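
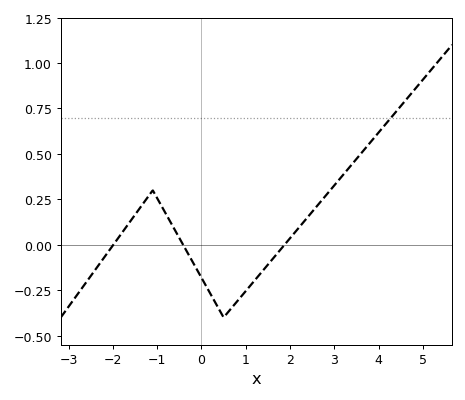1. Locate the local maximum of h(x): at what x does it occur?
-1.2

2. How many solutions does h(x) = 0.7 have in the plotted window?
1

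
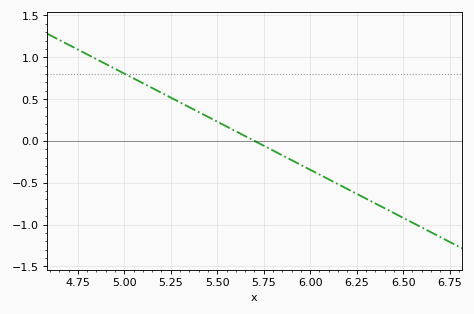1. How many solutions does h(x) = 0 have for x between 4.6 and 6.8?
1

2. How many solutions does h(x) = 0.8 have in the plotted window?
1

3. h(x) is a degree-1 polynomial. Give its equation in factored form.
y = -1.15(x - 5.7)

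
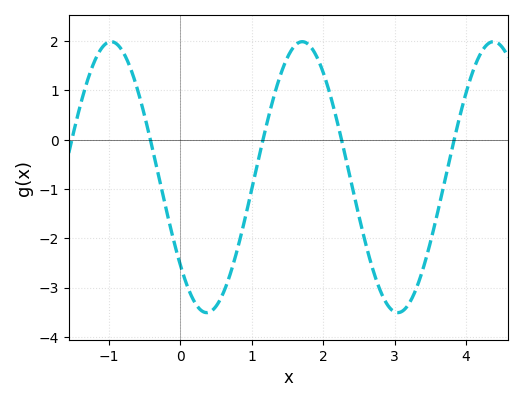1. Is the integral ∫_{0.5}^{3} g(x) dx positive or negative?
negative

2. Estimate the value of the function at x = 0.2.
-3.3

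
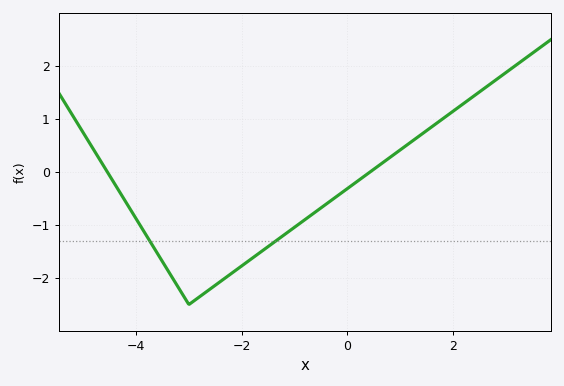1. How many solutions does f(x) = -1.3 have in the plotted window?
2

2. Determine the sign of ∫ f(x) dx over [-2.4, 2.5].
negative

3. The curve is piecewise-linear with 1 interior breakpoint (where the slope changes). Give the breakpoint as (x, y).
(-3, -2.5)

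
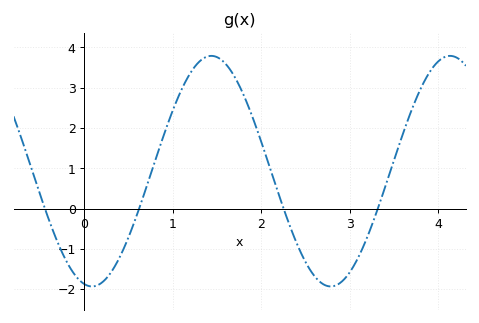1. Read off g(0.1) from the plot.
-1.93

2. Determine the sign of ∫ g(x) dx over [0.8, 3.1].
positive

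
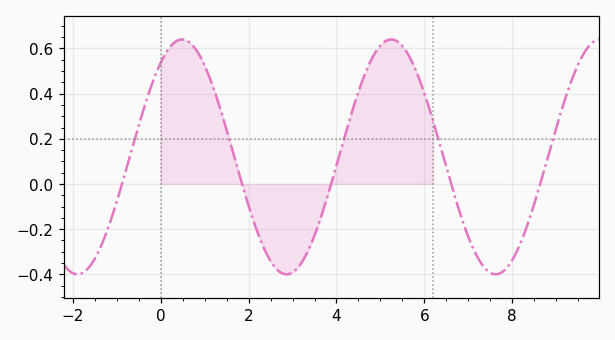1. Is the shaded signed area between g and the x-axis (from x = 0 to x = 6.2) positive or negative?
positive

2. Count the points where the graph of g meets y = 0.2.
5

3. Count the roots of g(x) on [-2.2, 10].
5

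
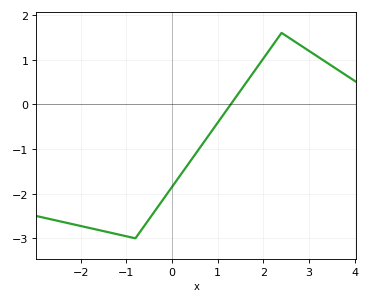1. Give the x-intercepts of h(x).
1.29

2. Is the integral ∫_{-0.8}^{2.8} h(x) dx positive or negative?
negative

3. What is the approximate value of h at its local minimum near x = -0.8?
-3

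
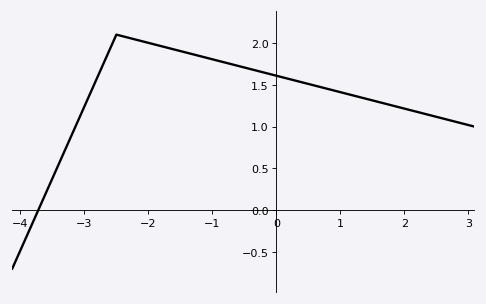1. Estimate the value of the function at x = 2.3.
1.15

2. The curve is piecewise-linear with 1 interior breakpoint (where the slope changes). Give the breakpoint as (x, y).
(-2.5, 2.1)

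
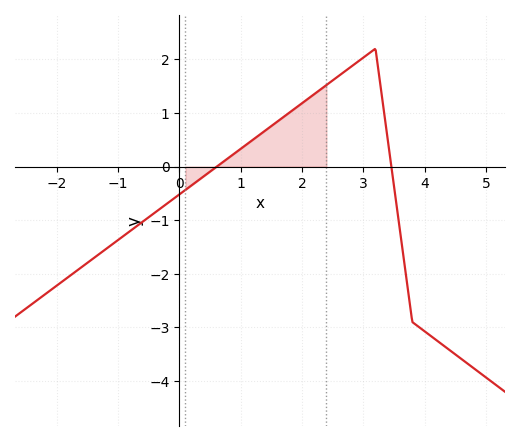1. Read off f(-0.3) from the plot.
-0.776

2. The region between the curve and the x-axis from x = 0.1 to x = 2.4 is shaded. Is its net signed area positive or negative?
positive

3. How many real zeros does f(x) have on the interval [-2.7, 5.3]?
2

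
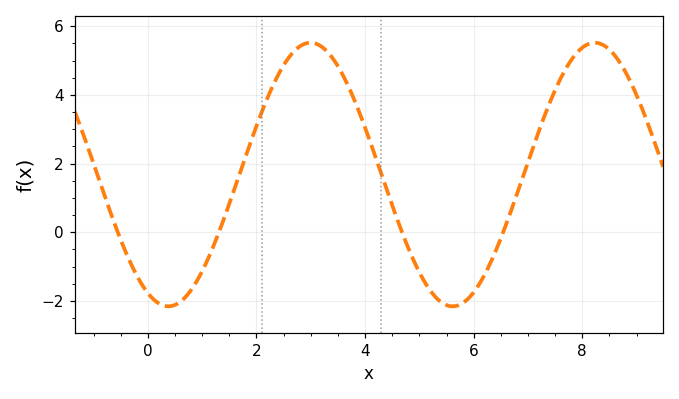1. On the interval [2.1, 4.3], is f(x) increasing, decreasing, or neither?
neither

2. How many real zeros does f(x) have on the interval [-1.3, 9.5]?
4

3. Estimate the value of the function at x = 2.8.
5.42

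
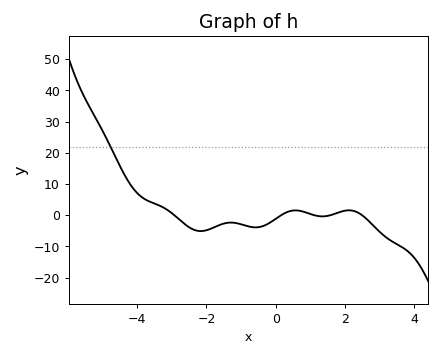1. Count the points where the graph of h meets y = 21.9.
1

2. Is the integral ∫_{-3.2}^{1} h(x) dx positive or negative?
negative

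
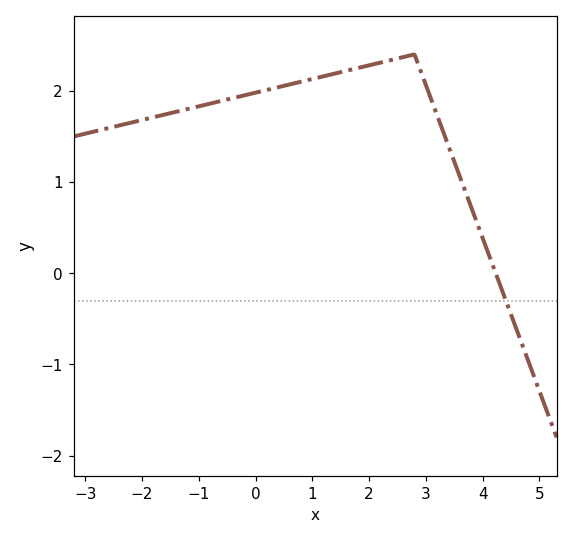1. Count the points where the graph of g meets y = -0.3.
1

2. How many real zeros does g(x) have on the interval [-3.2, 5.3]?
1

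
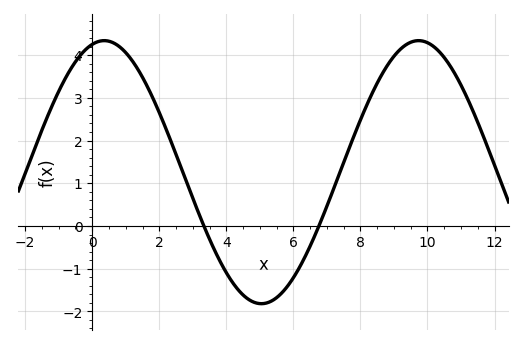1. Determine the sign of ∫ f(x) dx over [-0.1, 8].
positive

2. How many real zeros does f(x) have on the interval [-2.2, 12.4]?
2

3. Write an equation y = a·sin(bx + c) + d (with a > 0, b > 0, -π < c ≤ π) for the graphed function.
y = 3.08sin(0.67x + 1.3) + 1.26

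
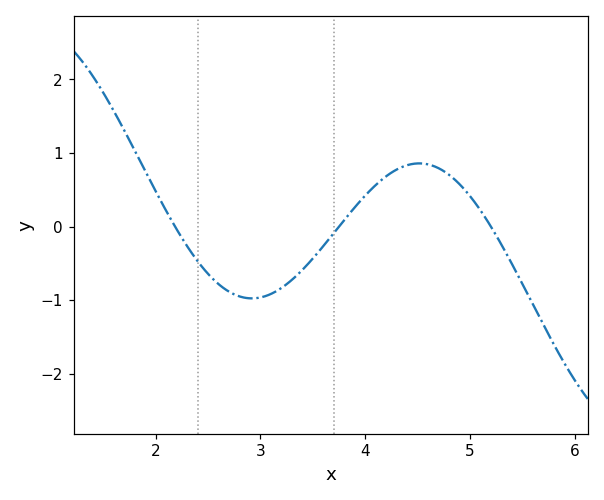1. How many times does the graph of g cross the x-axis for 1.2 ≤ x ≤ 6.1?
3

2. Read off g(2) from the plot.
0.481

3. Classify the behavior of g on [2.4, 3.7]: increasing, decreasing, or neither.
neither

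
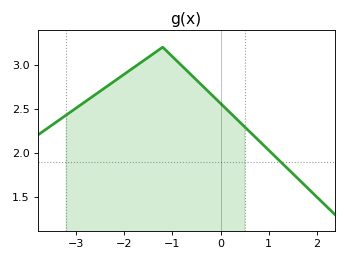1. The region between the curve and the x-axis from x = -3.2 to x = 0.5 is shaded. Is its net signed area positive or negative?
positive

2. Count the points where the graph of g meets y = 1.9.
1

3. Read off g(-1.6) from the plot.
3.05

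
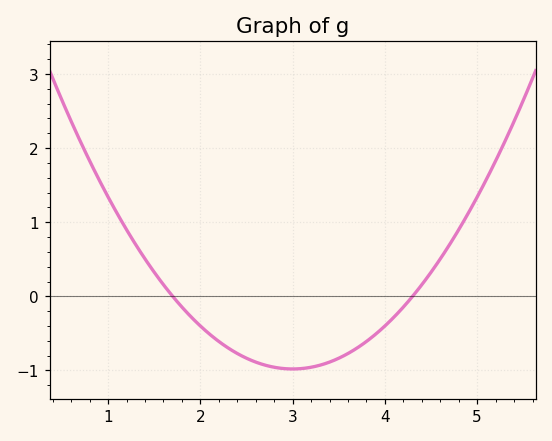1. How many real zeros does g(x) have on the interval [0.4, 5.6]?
2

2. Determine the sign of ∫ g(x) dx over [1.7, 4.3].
negative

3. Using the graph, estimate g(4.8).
0.899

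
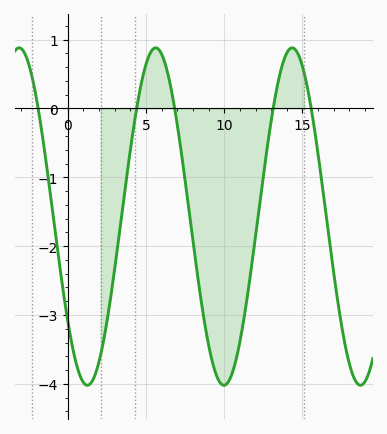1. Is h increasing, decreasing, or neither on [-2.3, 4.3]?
neither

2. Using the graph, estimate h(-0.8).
-1.8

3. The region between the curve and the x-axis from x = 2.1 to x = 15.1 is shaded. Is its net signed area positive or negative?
negative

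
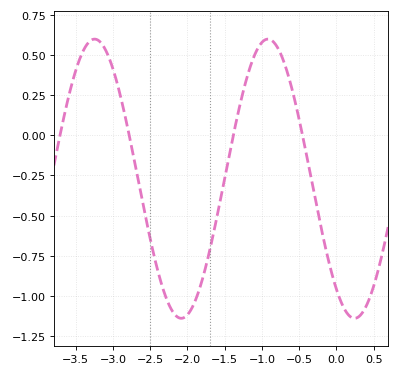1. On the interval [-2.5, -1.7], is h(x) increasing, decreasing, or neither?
neither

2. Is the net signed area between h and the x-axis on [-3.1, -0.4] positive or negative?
negative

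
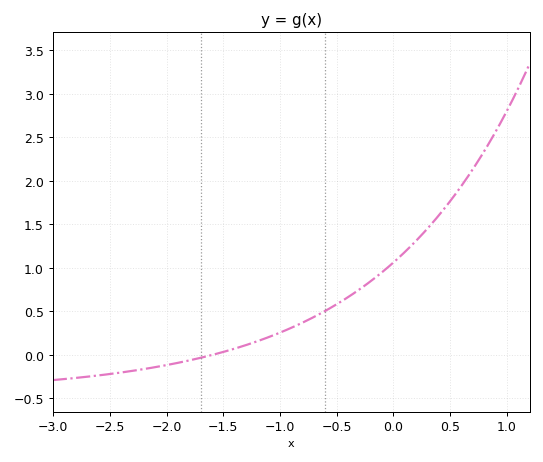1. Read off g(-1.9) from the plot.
-0.1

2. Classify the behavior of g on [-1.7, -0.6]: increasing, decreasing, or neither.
increasing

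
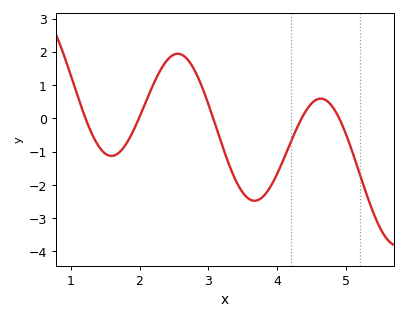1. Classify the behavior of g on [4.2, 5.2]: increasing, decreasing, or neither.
neither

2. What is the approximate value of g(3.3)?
-1.4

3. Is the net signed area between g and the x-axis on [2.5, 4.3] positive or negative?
negative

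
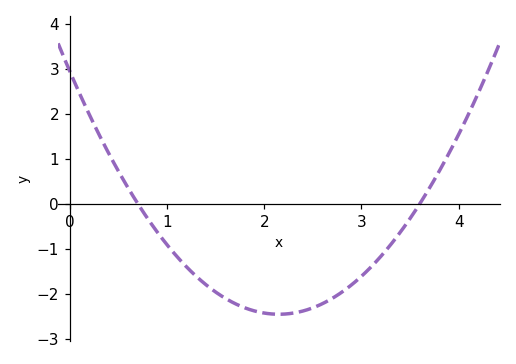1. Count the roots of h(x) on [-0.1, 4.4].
2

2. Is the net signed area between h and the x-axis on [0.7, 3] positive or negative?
negative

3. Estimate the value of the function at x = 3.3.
-0.9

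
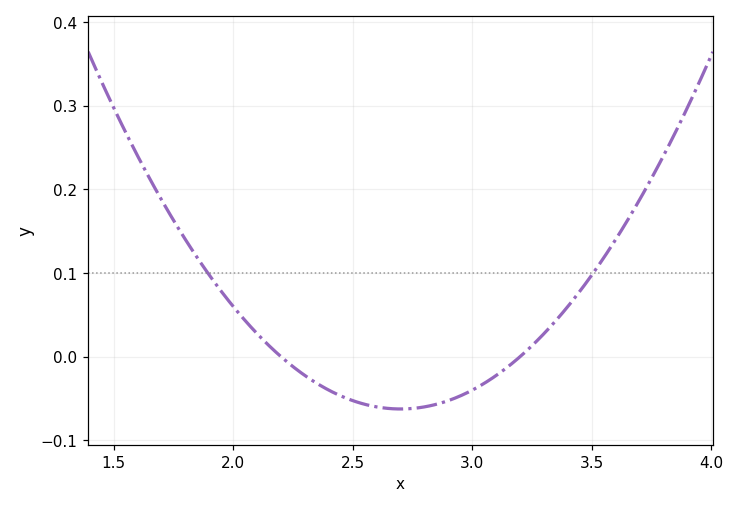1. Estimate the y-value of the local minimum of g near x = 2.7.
-0.062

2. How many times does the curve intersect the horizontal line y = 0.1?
2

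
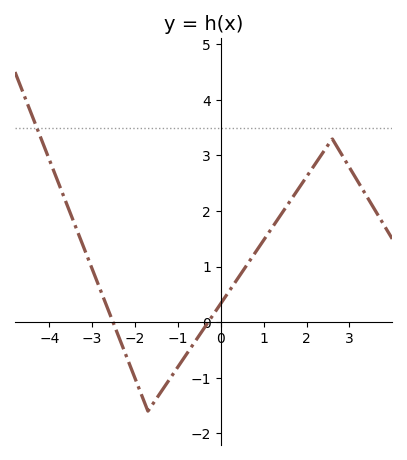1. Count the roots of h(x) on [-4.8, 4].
2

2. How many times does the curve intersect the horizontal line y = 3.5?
1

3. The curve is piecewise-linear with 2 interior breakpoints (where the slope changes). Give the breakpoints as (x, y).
(-1.7, -1.6); (2.6, 3.3)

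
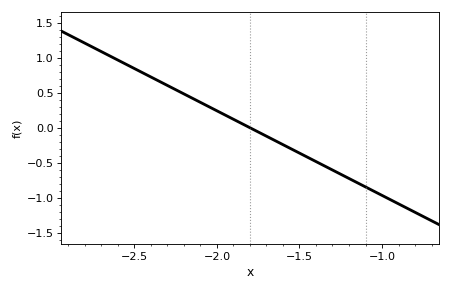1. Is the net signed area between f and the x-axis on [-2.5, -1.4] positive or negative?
positive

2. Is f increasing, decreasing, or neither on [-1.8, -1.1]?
decreasing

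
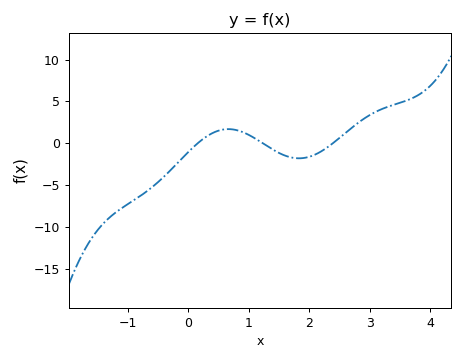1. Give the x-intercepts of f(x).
0.153, 1.23, 2.39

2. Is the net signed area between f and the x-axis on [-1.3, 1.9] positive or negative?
negative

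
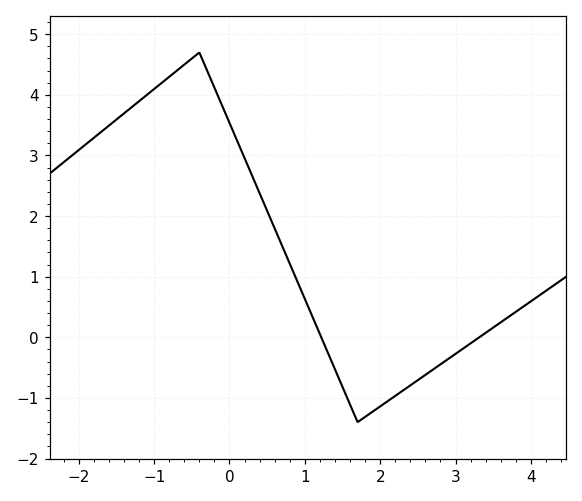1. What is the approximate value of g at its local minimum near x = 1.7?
-1.4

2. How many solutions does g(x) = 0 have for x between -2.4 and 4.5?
2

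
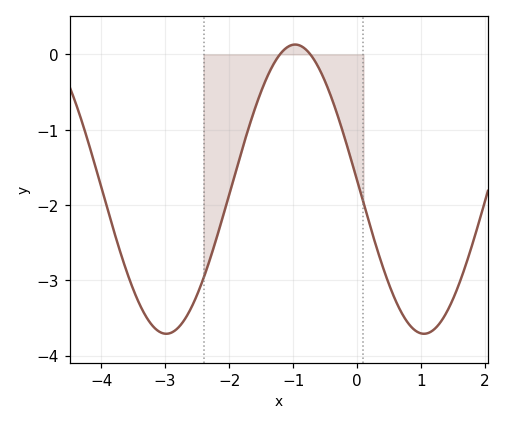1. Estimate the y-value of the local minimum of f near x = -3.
-3.7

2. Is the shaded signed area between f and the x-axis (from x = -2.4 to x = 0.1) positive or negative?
negative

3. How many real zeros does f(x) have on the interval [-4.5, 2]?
2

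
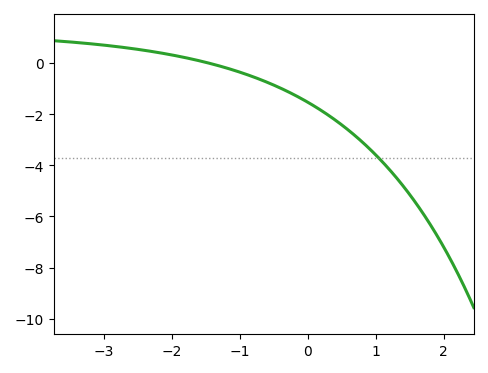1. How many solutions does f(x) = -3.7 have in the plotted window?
1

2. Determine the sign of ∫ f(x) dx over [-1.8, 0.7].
negative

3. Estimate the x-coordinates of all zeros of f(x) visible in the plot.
-1.46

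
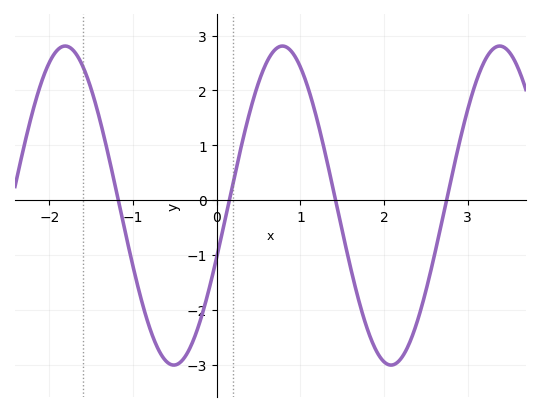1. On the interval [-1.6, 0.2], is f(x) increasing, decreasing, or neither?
neither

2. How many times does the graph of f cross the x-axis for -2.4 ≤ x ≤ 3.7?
4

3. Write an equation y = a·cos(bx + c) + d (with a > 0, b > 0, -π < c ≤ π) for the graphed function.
y = 2.91cos(2.4x - 1.9) - 0.1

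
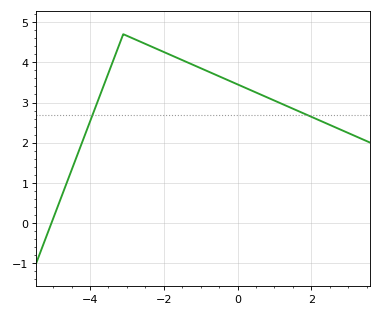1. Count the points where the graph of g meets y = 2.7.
2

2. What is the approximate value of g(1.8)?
2.73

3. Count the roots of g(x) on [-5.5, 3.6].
1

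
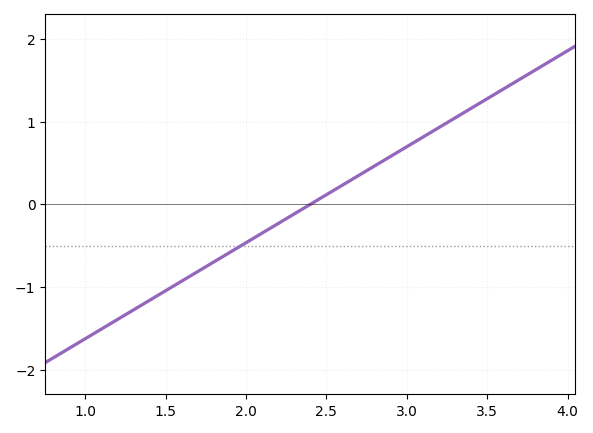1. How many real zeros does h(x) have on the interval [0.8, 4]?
1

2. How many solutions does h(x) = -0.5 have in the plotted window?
1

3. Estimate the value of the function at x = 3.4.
1.16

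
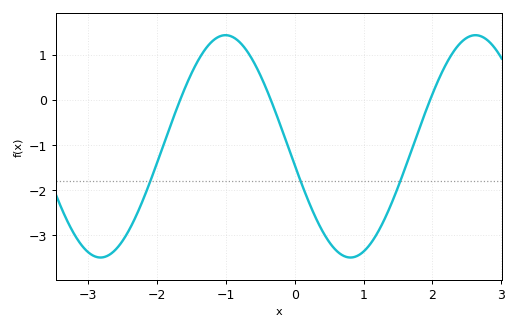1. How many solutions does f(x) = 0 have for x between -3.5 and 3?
3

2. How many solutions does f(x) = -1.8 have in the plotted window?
3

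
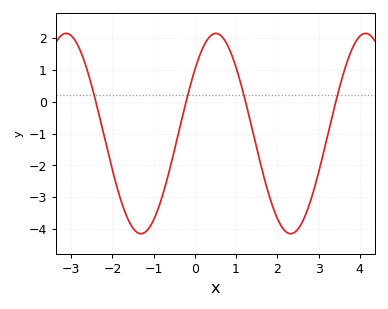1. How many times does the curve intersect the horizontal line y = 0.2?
4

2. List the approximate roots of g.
-2.4, -0.212, 1.23, 3.42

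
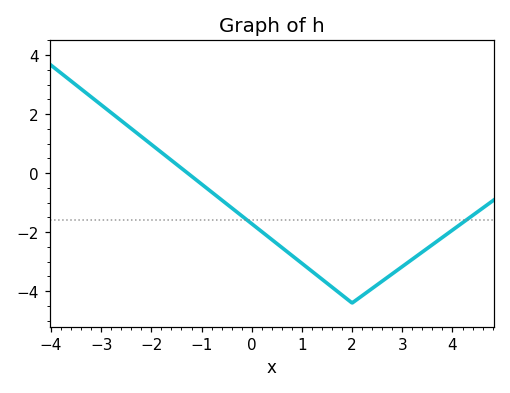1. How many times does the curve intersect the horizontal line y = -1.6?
2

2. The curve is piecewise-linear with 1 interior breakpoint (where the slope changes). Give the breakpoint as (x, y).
(2, -4.4)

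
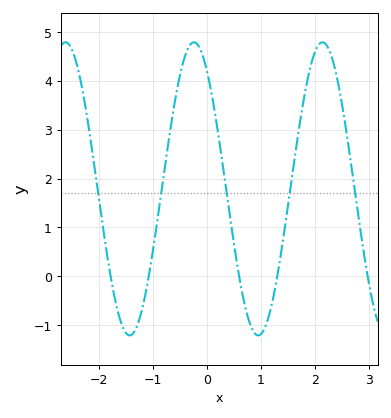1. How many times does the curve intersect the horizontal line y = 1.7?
5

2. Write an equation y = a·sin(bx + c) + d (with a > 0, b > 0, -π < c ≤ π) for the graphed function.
y = 3sin(2.6x + 2.2) + 1.79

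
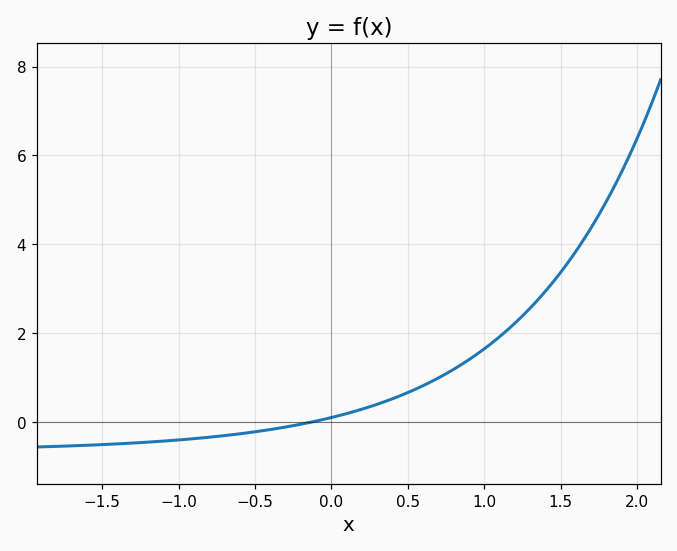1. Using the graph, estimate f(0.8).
1.2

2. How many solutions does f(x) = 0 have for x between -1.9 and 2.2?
1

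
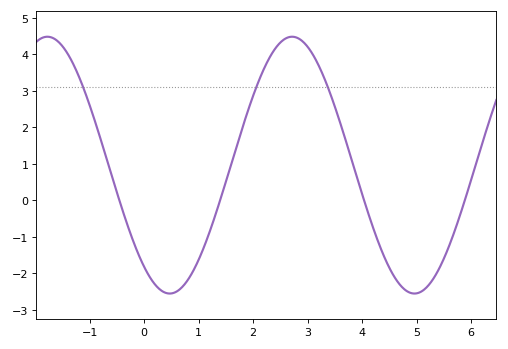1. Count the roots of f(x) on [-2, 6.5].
4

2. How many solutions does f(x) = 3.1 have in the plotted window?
3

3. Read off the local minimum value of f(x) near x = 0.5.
-2.56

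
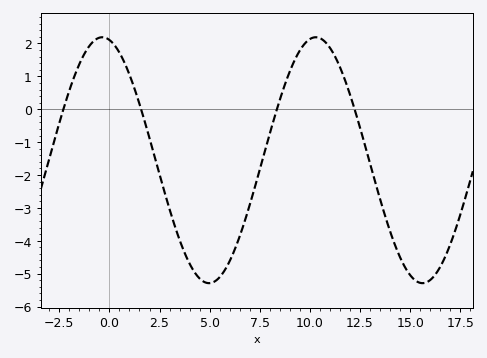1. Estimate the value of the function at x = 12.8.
-1.2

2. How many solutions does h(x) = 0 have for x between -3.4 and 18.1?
4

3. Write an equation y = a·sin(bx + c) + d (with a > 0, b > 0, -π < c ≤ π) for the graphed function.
y = 3.74sin(0.59x + 1.8) - 1.55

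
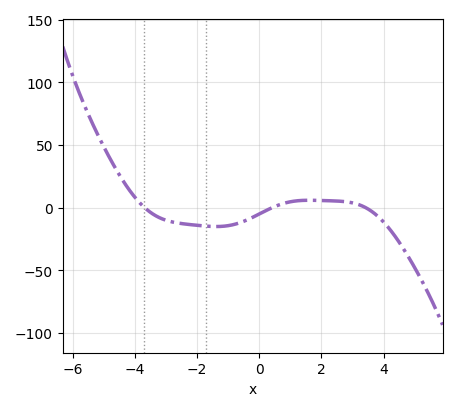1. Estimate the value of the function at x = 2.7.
5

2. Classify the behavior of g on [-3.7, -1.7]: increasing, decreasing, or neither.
decreasing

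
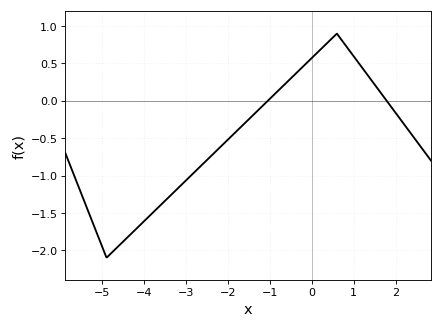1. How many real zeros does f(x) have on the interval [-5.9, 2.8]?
2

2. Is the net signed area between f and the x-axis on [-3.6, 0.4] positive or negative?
negative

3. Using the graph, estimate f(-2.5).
-0.8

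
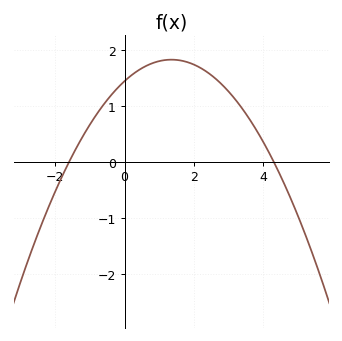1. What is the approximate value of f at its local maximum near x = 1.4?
1.8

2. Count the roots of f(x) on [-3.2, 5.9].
2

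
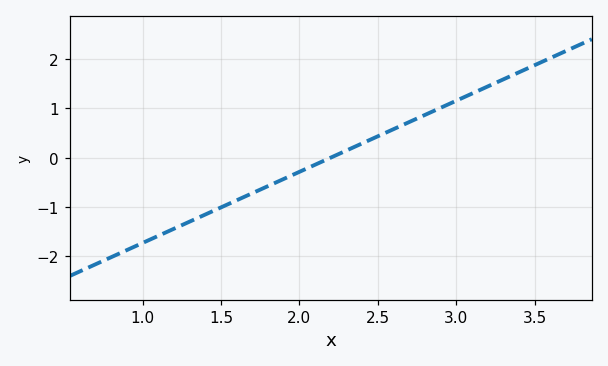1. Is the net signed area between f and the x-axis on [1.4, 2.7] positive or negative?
negative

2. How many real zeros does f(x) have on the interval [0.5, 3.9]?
1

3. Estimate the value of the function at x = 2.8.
0.9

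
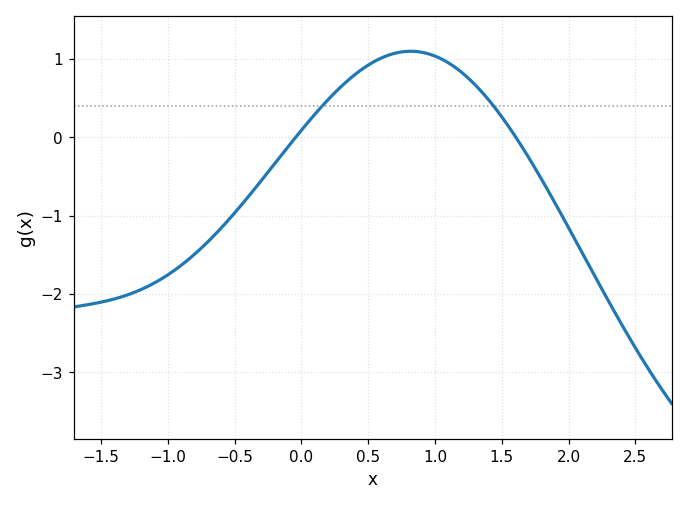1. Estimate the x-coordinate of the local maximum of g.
0.8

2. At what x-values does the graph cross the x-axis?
0, 1.6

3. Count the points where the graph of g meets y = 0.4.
2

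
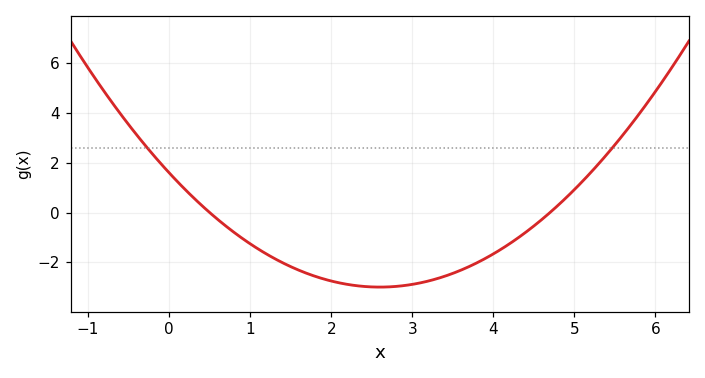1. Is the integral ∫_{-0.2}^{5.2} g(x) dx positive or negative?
negative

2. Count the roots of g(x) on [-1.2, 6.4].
2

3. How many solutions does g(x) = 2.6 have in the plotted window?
2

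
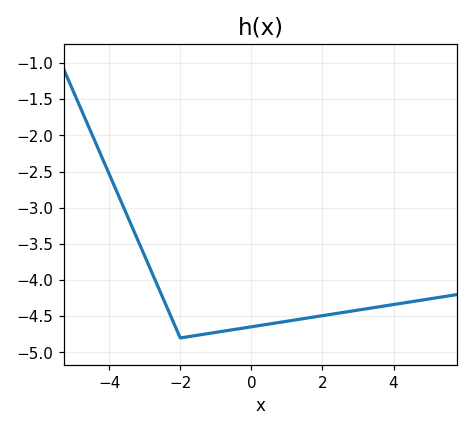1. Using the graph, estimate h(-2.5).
-4.23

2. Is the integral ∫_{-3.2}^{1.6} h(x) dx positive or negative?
negative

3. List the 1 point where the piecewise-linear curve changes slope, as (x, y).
(-2, -4.8)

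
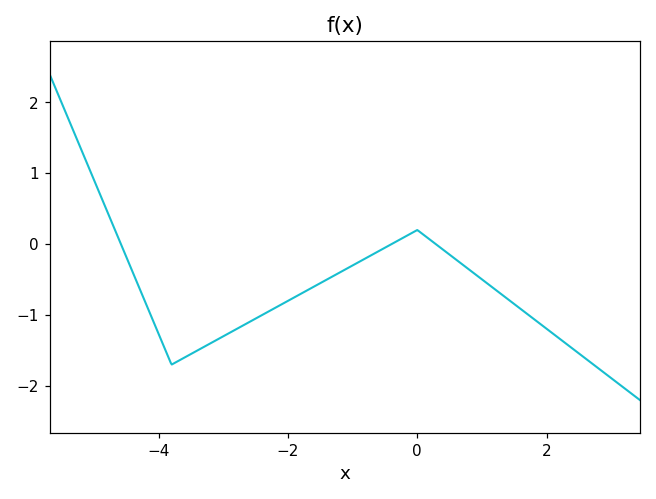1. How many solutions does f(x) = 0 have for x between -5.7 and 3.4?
3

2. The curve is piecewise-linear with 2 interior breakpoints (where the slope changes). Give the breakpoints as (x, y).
(-3.8, -1.7); (0, 0.2)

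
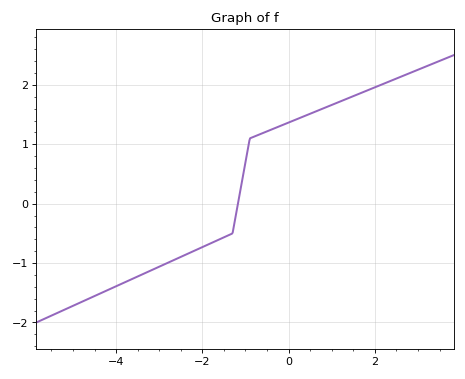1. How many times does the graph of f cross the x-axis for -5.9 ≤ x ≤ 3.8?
1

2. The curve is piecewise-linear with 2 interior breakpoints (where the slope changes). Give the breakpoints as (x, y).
(-1.3, -0.5); (-0.9, 1.1)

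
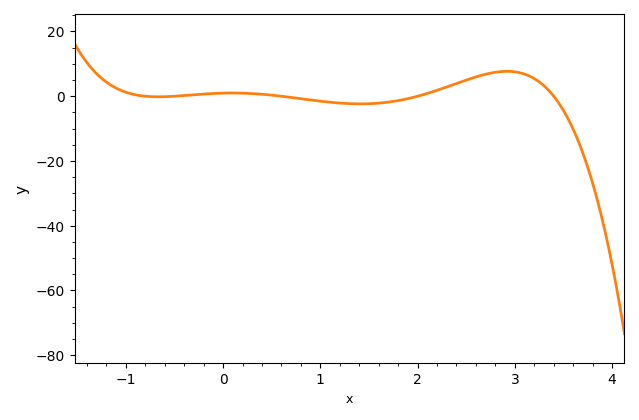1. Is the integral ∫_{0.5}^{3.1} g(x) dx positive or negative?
positive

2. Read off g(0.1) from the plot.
0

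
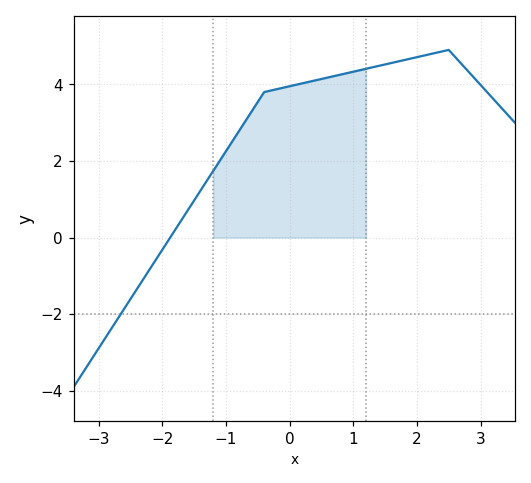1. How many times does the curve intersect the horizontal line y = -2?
1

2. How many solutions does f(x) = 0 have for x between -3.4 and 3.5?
1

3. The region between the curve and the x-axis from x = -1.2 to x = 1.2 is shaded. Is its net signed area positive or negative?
positive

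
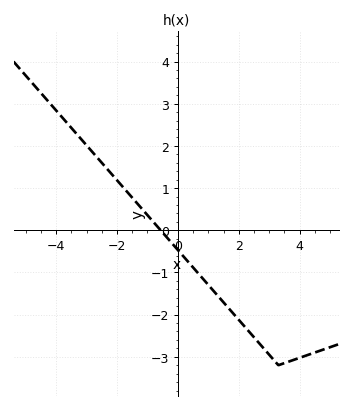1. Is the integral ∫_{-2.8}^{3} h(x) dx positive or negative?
negative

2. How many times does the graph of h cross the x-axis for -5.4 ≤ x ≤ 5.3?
1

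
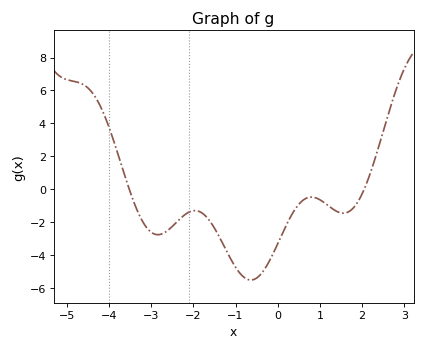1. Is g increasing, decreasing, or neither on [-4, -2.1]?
neither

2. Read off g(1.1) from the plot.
-0.817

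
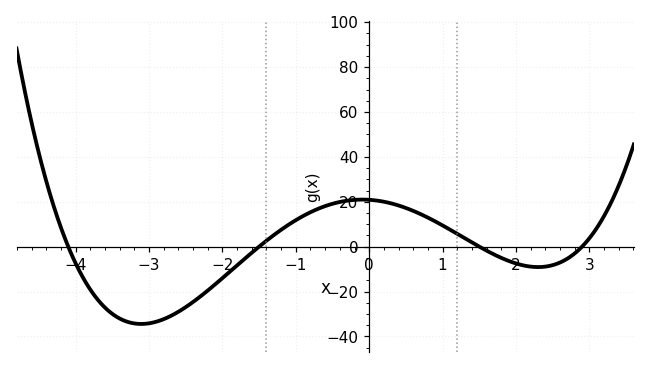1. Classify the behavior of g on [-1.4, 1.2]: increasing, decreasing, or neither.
neither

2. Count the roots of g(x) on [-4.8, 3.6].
4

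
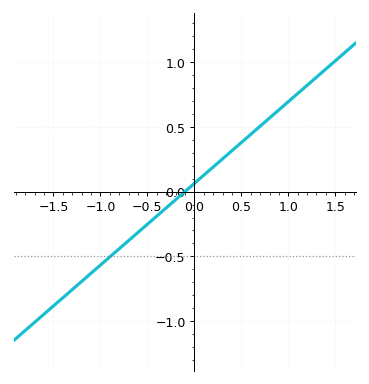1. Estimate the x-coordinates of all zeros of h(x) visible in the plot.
-0.1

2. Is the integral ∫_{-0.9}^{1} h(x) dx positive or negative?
positive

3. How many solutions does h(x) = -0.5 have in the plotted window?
1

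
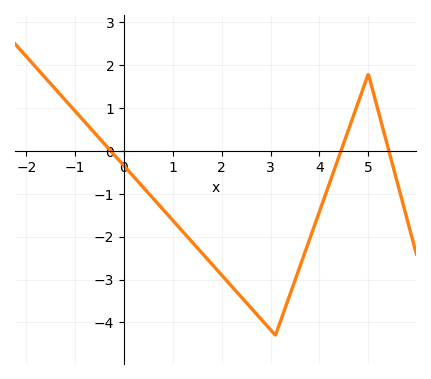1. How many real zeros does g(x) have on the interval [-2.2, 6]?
3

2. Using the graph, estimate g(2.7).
-3.79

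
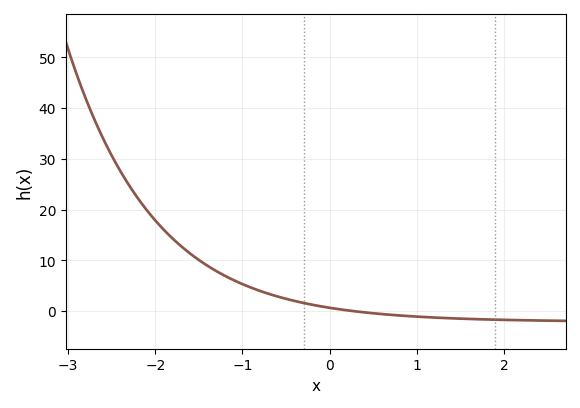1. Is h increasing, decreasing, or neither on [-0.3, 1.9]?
decreasing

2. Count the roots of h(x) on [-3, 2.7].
1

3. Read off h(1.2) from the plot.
-1.25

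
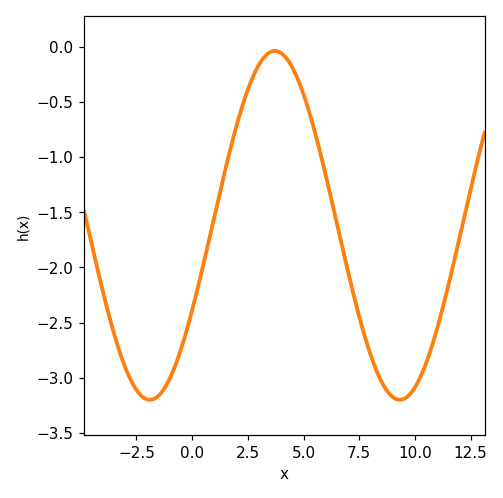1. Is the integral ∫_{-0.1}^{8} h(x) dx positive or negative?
negative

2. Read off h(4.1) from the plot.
-0.1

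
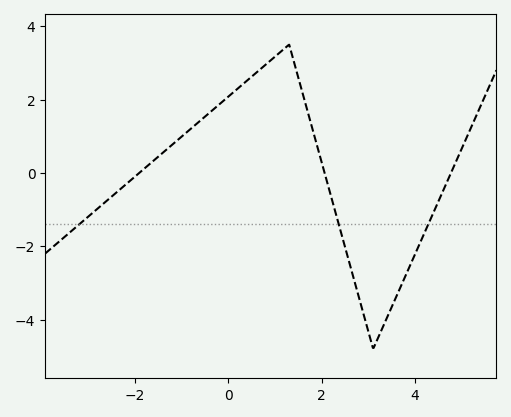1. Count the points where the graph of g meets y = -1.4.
3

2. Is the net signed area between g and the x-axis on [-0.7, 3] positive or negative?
positive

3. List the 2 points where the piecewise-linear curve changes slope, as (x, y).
(1.3, 3.5); (3.1, -4.8)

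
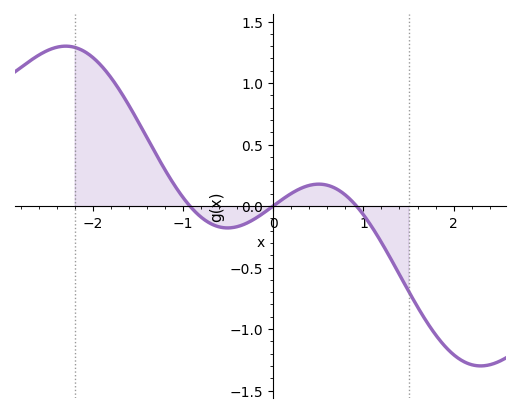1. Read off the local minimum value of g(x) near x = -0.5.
-0.178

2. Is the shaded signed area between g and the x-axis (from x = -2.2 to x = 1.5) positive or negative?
positive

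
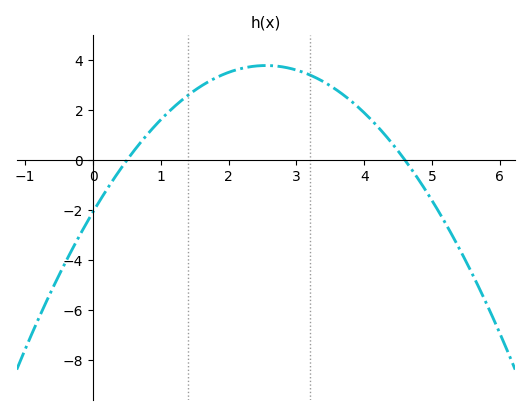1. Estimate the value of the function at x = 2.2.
3.6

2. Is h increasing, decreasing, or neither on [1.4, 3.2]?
neither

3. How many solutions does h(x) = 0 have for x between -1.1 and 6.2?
2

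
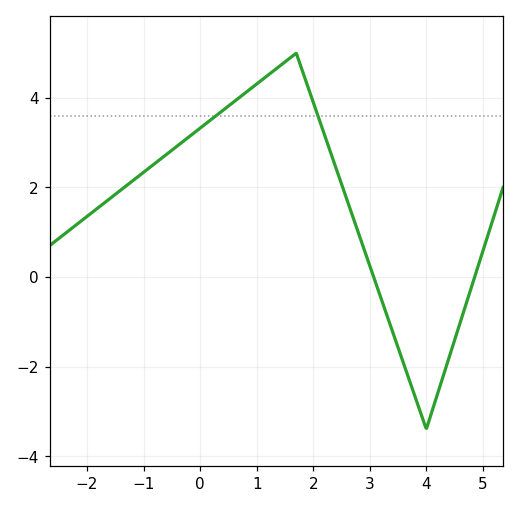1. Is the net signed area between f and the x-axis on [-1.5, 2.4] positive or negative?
positive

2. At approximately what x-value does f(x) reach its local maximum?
1.8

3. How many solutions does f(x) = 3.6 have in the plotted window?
2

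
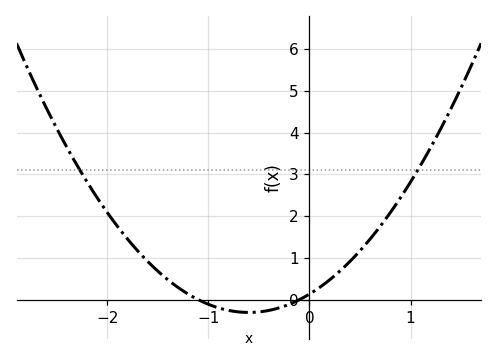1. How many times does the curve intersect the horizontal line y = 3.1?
2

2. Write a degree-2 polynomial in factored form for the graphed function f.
y = 1.22(x + 1.1)(x + 0.1)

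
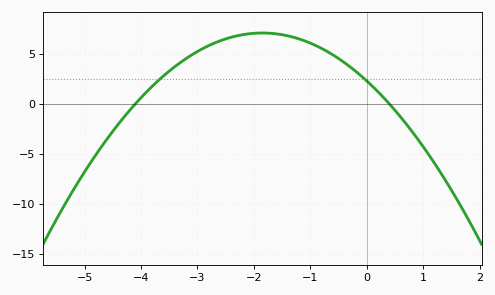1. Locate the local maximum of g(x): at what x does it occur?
-1.85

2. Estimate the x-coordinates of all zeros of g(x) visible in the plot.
-4.1, 0.4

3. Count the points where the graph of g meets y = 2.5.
2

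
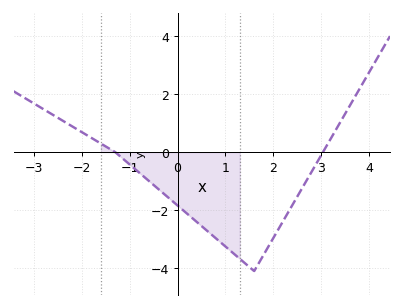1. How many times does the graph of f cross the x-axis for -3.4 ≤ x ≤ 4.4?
2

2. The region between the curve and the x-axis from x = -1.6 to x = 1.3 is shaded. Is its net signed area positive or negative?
negative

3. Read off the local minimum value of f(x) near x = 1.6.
-4.1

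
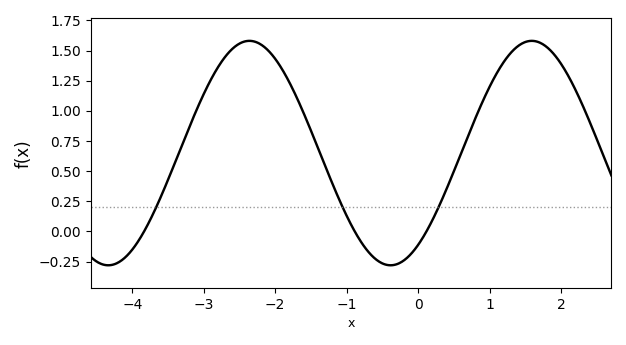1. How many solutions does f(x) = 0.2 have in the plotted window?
3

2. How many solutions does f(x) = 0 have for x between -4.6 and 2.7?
3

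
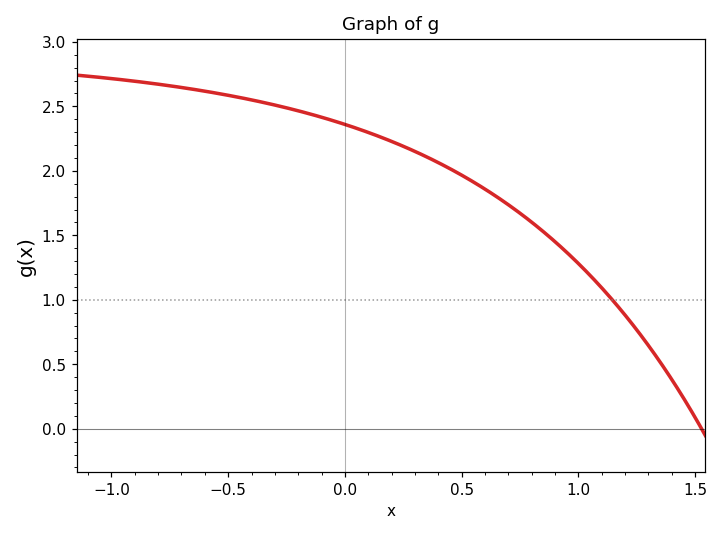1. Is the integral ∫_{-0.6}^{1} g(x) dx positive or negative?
positive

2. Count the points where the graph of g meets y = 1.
1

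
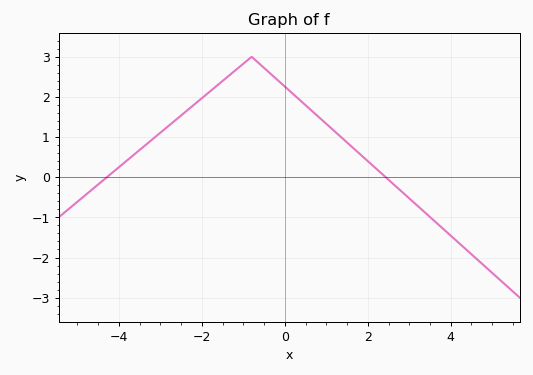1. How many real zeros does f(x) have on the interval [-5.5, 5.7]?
2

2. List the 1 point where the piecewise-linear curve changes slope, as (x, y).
(-0.8, 3)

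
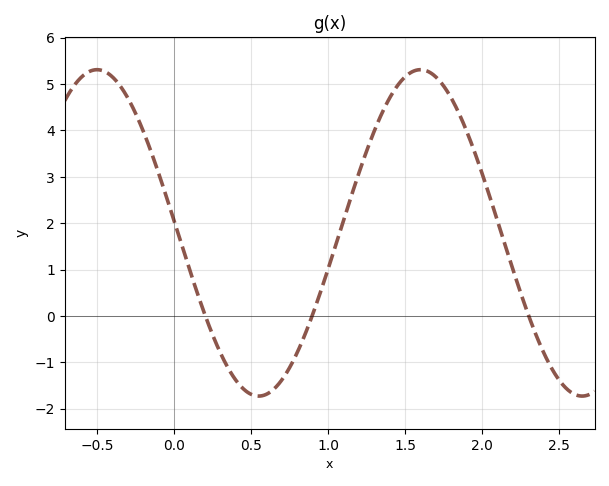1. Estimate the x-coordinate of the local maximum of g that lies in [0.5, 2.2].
1.6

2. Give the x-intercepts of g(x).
0.2, 0.9, 2.3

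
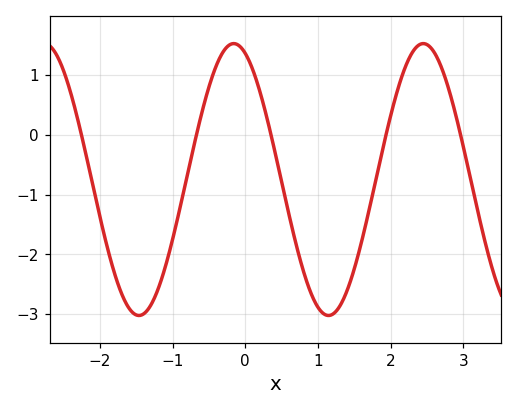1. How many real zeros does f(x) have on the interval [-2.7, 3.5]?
5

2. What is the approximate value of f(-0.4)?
1.14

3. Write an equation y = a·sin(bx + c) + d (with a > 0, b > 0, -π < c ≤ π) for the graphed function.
y = 2.27sin(2.41x + 1.95) - 0.75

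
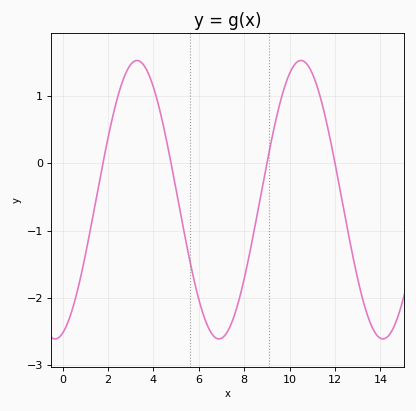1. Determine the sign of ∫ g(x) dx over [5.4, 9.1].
negative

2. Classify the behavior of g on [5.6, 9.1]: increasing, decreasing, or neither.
neither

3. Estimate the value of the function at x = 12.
0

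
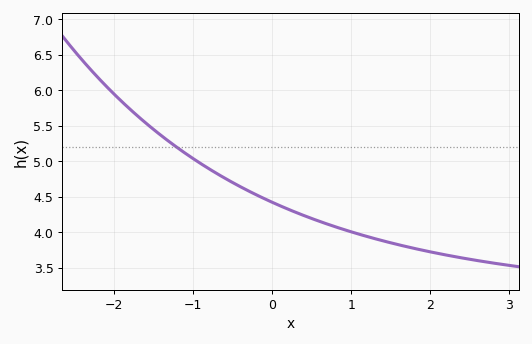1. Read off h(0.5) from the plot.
4.2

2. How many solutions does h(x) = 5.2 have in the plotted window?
1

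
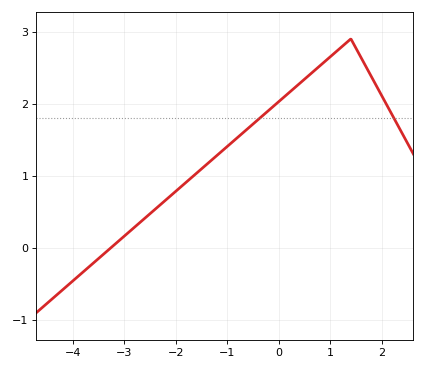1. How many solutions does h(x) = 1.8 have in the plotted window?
2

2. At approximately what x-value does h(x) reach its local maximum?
1.4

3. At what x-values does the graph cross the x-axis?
-3.27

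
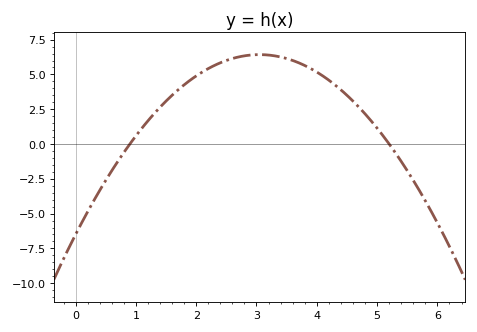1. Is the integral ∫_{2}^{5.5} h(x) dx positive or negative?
positive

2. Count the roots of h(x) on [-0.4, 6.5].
2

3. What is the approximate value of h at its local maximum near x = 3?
6.43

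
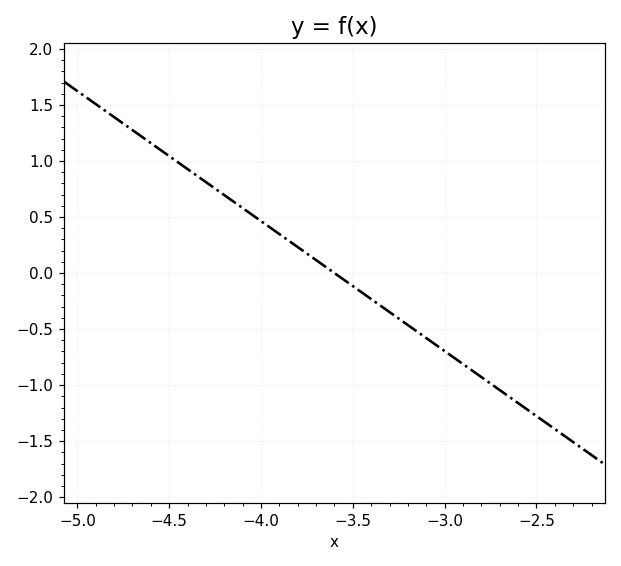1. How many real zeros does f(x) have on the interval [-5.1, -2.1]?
1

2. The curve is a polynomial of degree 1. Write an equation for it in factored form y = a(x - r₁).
y = -1.16(x + 3.6)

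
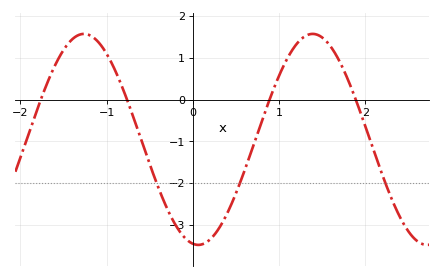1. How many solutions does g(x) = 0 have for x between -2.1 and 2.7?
4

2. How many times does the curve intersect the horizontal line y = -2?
3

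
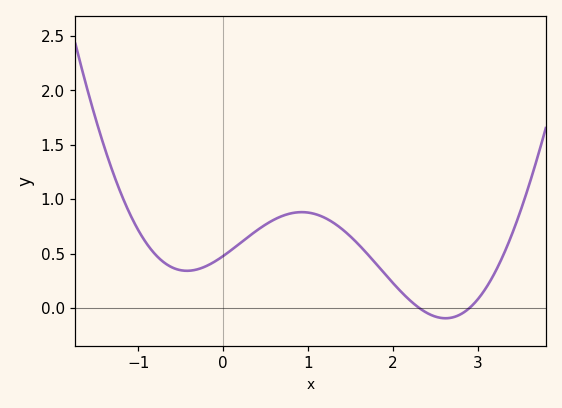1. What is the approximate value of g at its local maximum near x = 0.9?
0.9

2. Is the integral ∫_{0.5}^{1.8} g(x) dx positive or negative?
positive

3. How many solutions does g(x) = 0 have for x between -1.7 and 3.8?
2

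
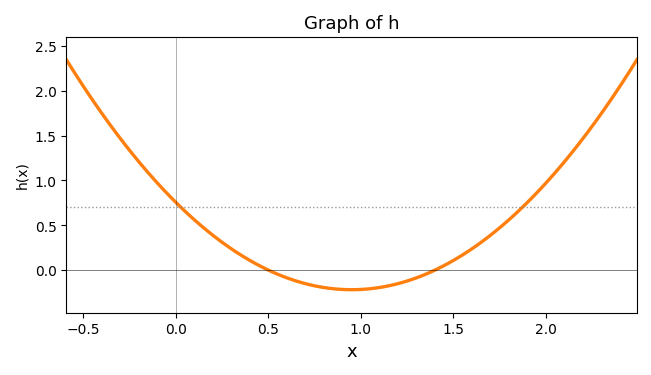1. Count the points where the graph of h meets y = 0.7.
2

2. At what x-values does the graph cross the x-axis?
0.5, 1.4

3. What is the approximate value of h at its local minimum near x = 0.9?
-0.2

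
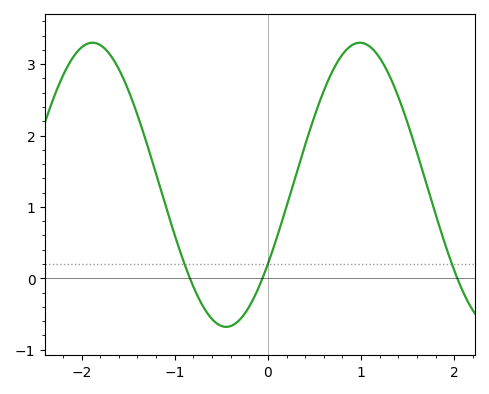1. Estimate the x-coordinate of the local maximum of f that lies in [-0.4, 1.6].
1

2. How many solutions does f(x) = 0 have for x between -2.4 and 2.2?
3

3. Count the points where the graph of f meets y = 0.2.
3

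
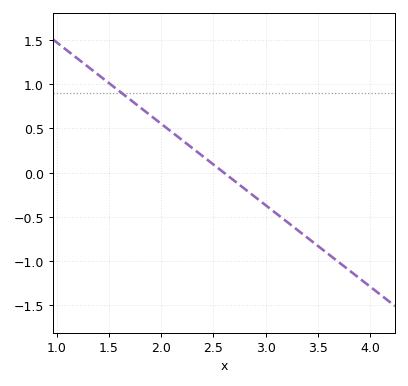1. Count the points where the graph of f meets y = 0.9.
1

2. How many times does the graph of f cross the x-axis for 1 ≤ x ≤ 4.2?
1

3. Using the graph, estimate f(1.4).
1.1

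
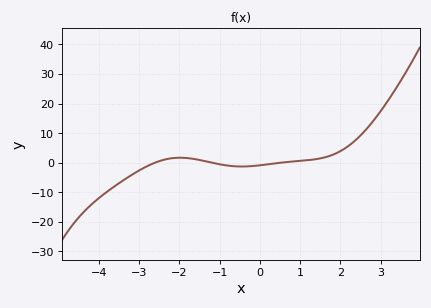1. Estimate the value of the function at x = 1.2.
0.817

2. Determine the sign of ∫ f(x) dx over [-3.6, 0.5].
negative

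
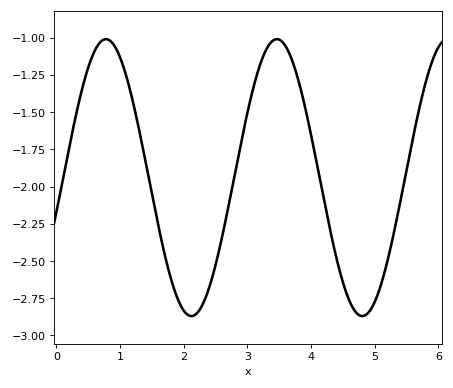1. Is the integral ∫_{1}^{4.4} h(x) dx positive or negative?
negative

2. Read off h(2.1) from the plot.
-2.87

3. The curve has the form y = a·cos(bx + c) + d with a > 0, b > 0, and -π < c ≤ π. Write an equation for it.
y = 0.93cos(2.34x - 1.82) - 1.94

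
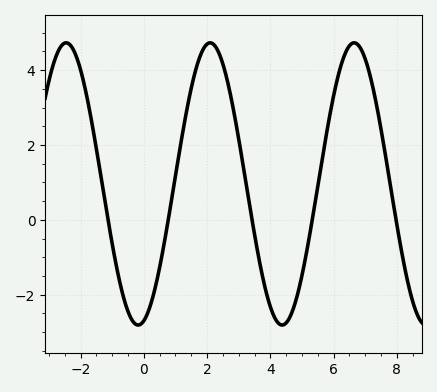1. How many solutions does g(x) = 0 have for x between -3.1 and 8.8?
5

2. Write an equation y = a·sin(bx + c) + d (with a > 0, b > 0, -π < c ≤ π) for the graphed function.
y = 3.77sin(1.4x - 1.3) + 0.96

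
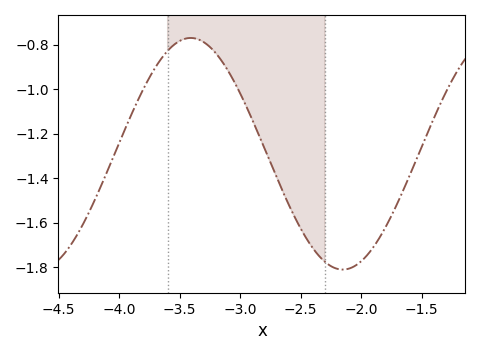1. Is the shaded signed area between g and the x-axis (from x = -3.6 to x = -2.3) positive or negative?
negative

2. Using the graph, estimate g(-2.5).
-1.62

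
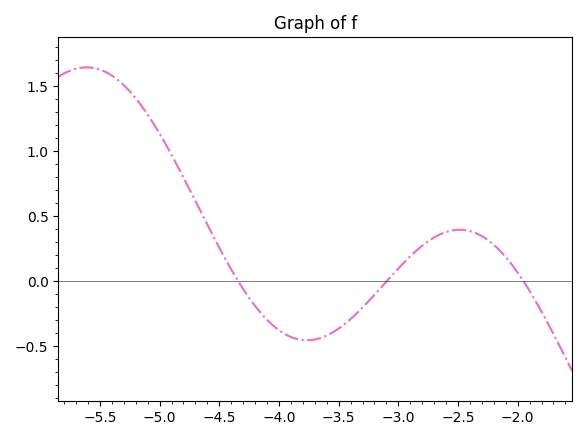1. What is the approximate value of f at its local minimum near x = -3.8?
-0.455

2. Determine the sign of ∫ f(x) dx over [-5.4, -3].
positive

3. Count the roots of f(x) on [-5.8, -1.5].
3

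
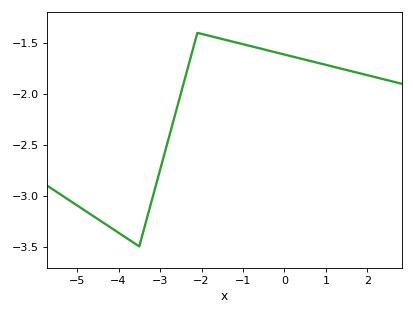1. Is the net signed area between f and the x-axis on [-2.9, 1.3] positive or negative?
negative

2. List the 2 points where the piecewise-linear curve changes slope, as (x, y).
(-3.5, -3.5); (-2.1, -1.4)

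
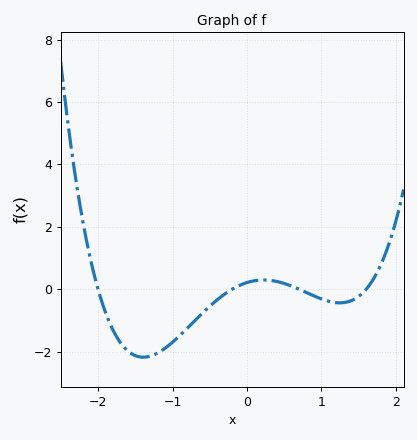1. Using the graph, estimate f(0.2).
0.296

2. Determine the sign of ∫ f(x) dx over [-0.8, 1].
negative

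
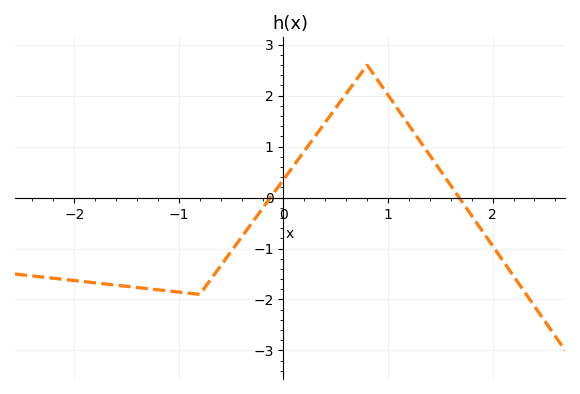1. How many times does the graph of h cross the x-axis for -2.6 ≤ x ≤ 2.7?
2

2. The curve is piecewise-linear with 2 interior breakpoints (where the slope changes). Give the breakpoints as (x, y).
(-0.8, -1.9); (0.8, 2.6)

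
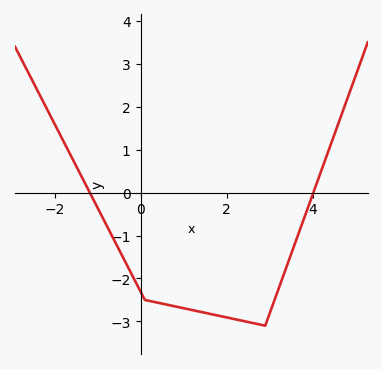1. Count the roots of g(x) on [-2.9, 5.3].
2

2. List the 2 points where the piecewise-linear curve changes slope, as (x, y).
(0.1, -2.5); (2.9, -3.1)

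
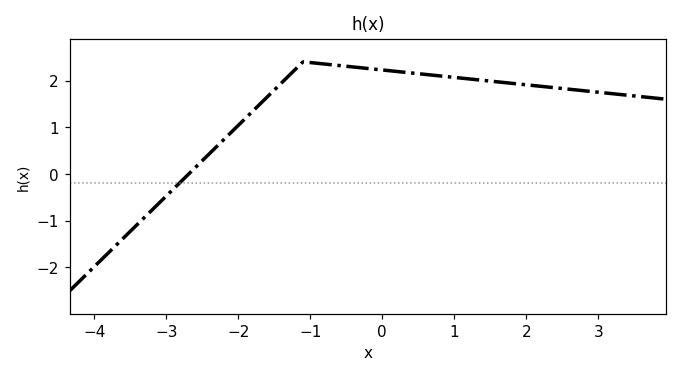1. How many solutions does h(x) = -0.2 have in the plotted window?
1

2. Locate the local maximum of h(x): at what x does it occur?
-1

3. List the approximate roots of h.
-2.6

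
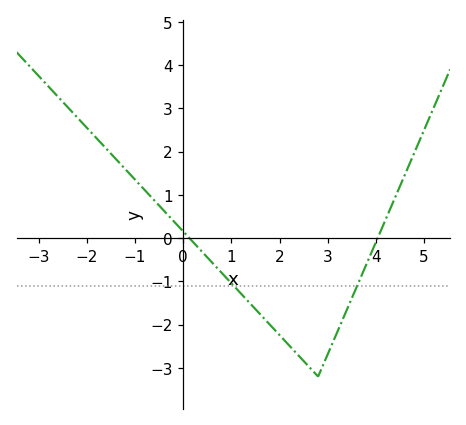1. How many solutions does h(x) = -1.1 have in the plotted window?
2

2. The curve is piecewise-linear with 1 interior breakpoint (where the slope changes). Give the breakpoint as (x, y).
(2.8, -3.2)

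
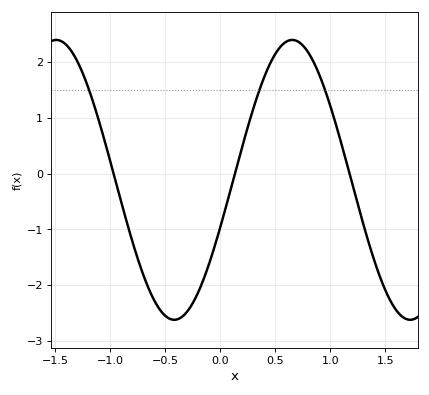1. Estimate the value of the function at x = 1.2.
-0.2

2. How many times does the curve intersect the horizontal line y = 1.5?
3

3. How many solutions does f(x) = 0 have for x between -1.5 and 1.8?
3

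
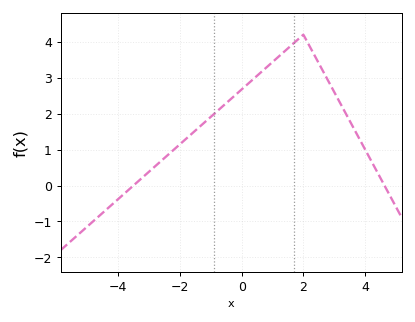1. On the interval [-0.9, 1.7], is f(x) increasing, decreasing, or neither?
increasing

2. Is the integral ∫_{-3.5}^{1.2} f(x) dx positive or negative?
positive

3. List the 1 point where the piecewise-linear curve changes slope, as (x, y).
(2, 4.2)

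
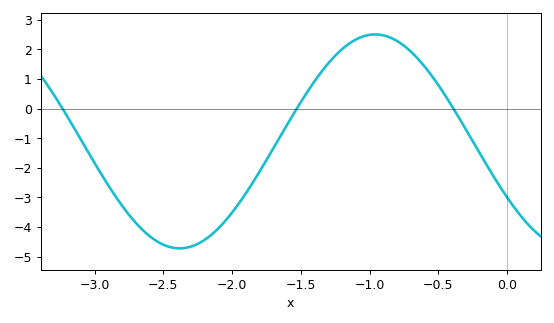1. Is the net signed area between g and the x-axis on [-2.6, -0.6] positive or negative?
negative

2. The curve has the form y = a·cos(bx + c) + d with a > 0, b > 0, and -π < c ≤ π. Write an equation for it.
y = 3.61cos(2.2x + 2.1) - 1.11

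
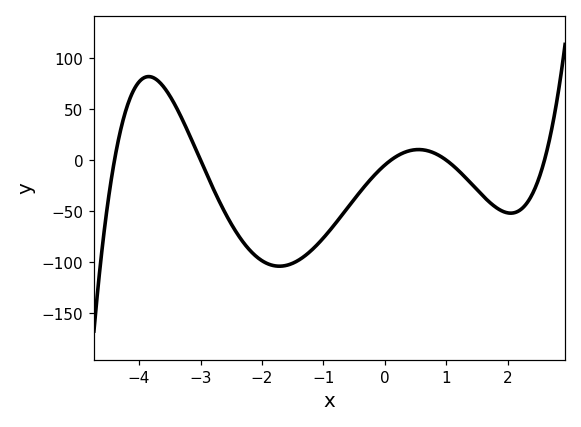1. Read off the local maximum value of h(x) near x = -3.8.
80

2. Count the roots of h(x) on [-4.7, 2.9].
5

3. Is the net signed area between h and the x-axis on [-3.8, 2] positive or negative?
negative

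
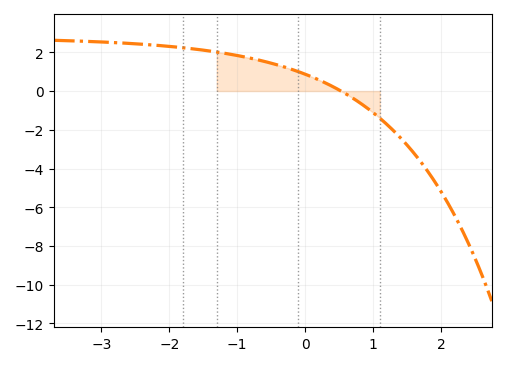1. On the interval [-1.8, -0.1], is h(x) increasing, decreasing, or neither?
decreasing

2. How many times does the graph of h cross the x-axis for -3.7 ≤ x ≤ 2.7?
1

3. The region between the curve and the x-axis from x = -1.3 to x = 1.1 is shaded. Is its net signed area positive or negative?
positive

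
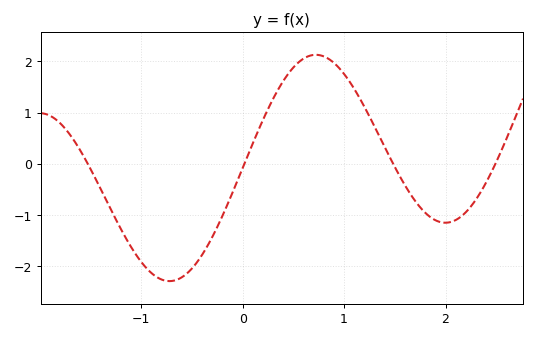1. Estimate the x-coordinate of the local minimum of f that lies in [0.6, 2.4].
2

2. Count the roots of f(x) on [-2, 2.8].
4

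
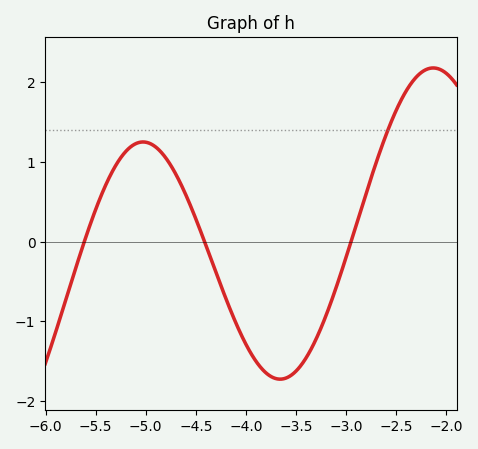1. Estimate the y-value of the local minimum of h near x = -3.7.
-1.7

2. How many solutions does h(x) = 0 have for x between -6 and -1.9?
3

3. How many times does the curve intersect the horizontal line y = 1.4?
1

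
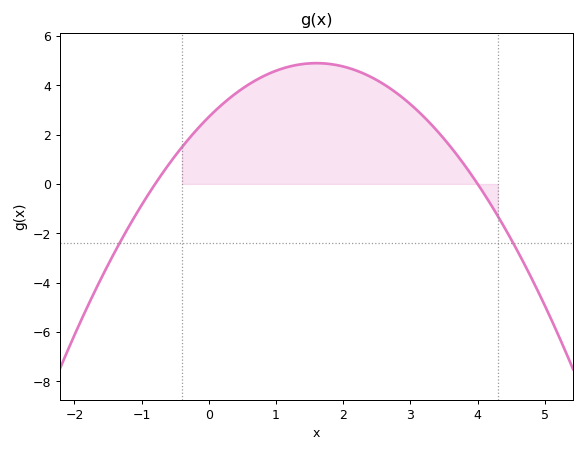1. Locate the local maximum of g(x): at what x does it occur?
1.6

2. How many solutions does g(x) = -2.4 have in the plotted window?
2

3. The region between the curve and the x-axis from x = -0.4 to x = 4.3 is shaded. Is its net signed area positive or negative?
positive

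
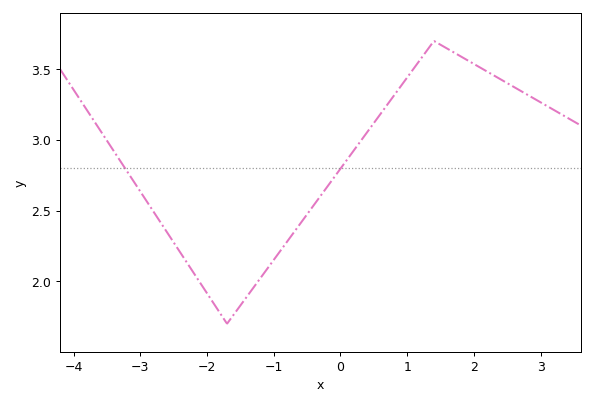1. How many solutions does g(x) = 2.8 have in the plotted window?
2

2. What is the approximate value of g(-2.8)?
2.5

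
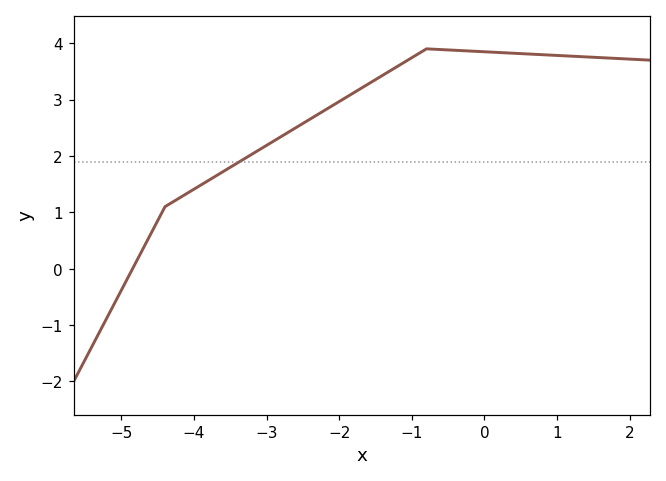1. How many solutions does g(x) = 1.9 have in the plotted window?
1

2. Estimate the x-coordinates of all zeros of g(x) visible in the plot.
-4.85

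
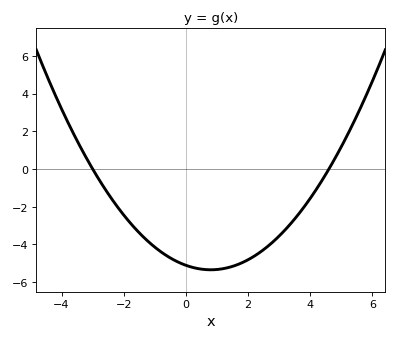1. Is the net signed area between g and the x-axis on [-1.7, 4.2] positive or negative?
negative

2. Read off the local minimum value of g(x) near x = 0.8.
-5.34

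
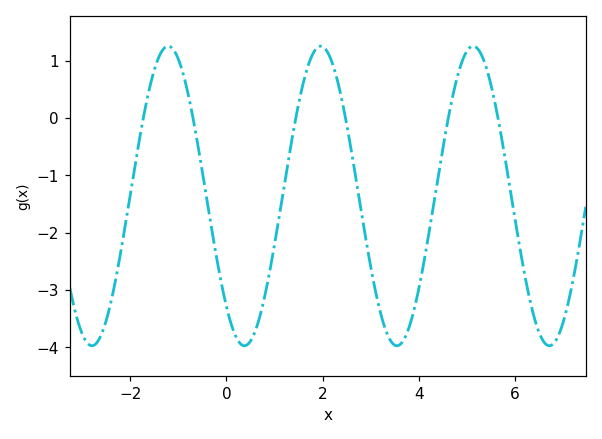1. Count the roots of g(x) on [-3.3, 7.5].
6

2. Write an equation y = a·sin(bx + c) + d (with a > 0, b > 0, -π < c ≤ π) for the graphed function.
y = 2.61sin(2x - 2.3) - 1.36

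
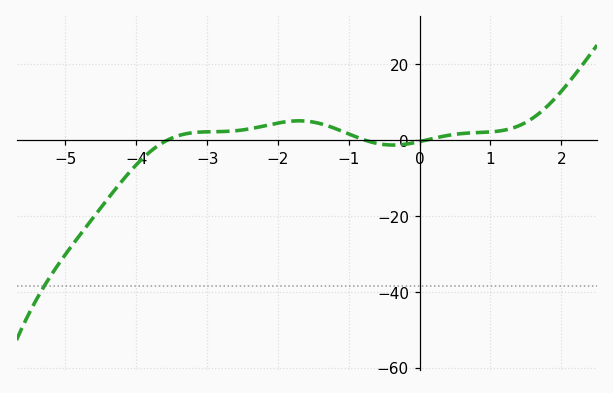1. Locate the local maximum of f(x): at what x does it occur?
-1.8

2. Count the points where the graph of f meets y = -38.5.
1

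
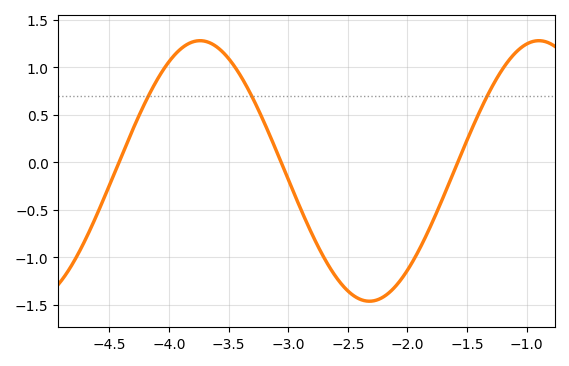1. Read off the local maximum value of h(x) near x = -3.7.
1.3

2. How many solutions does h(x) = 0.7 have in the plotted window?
3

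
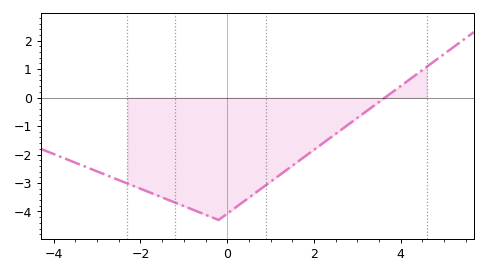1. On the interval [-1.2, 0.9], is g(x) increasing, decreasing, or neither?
neither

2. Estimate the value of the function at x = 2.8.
-0.9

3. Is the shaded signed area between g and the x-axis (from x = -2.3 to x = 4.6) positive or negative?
negative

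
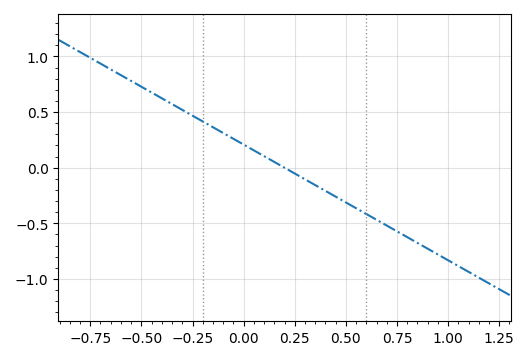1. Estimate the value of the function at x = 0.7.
-0.52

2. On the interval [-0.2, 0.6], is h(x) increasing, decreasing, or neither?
decreasing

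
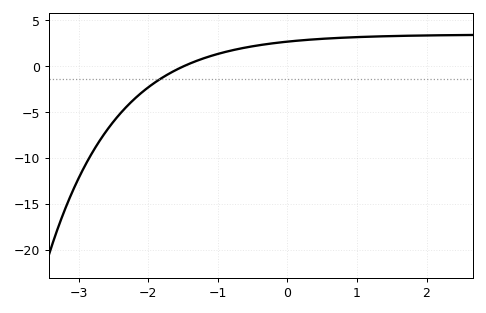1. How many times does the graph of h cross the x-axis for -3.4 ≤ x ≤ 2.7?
1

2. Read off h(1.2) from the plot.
3.2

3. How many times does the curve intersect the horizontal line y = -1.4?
1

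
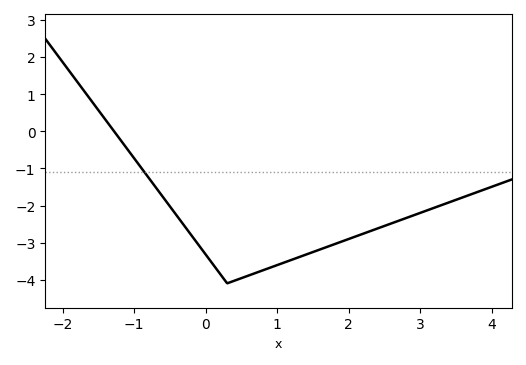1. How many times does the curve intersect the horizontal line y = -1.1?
1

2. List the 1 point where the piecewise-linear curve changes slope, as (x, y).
(0.3, -4.1)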